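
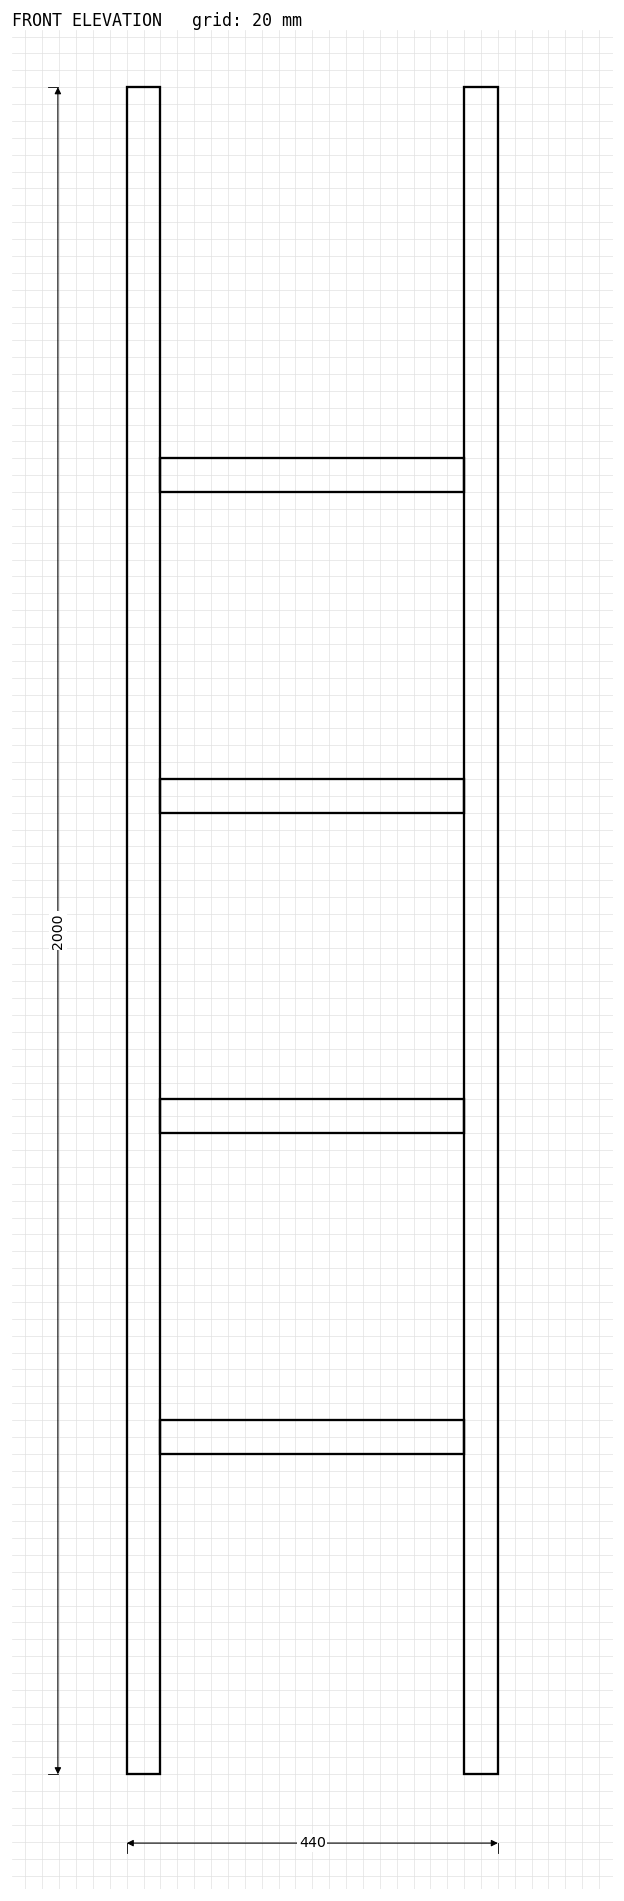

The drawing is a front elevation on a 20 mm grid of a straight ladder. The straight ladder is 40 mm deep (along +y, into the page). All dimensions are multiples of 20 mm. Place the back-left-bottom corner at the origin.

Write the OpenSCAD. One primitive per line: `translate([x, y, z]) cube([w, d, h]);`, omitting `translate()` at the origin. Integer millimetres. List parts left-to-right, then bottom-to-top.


cube([40, 40, 2000]);
translate([40, 0, 380]) cube([360, 40, 40]);
translate([40, 0, 760]) cube([360, 40, 40]);
translate([40, 0, 1140]) cube([360, 40, 40]);
translate([40, 0, 1520]) cube([360, 40, 40]);
translate([400, 0, 0]) cube([40, 40, 2000]);


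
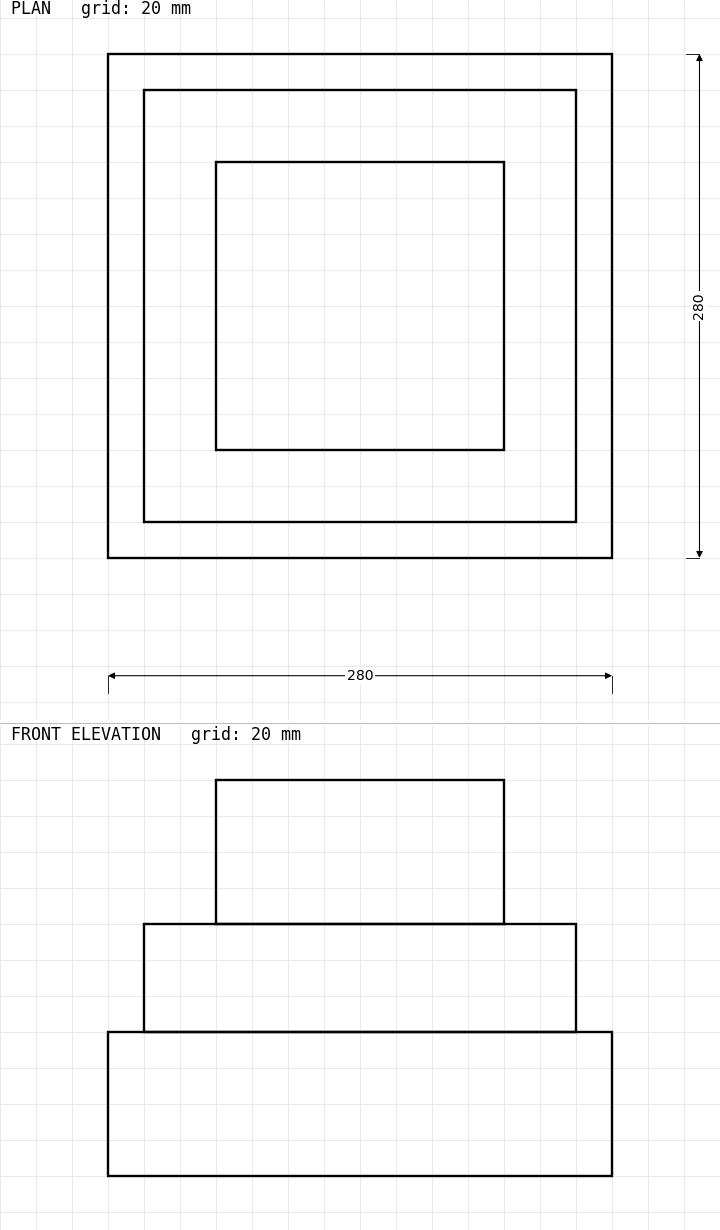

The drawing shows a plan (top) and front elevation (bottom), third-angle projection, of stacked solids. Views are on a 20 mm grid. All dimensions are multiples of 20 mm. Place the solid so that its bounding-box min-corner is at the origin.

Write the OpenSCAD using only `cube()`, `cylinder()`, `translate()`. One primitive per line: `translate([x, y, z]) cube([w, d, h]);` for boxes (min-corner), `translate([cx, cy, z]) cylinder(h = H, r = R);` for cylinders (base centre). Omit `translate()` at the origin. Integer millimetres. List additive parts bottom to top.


cube([280, 280, 80]);
translate([20, 20, 80]) cube([240, 240, 60]);
translate([60, 60, 140]) cube([160, 160, 80]);


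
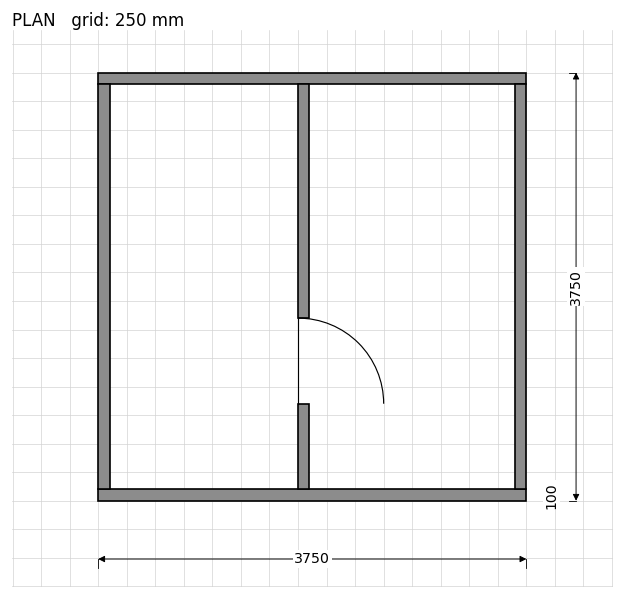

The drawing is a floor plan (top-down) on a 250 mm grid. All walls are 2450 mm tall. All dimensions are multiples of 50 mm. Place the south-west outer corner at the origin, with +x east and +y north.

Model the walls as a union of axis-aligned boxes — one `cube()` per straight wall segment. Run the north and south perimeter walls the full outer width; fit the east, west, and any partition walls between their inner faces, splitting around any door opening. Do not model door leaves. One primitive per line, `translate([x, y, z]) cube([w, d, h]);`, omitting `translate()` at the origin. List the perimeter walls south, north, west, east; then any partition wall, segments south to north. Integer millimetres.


cube([3750, 100, 2450]);
translate([0, 3650, 0]) cube([3750, 100, 2450]);
translate([0, 100, 0]) cube([100, 3550, 2450]);
translate([3650, 100, 0]) cube([100, 3550, 2450]);
translate([1750, 100, 0]) cube([100, 750, 2450]);
translate([1750, 1600, 0]) cube([100, 2050, 2450]);


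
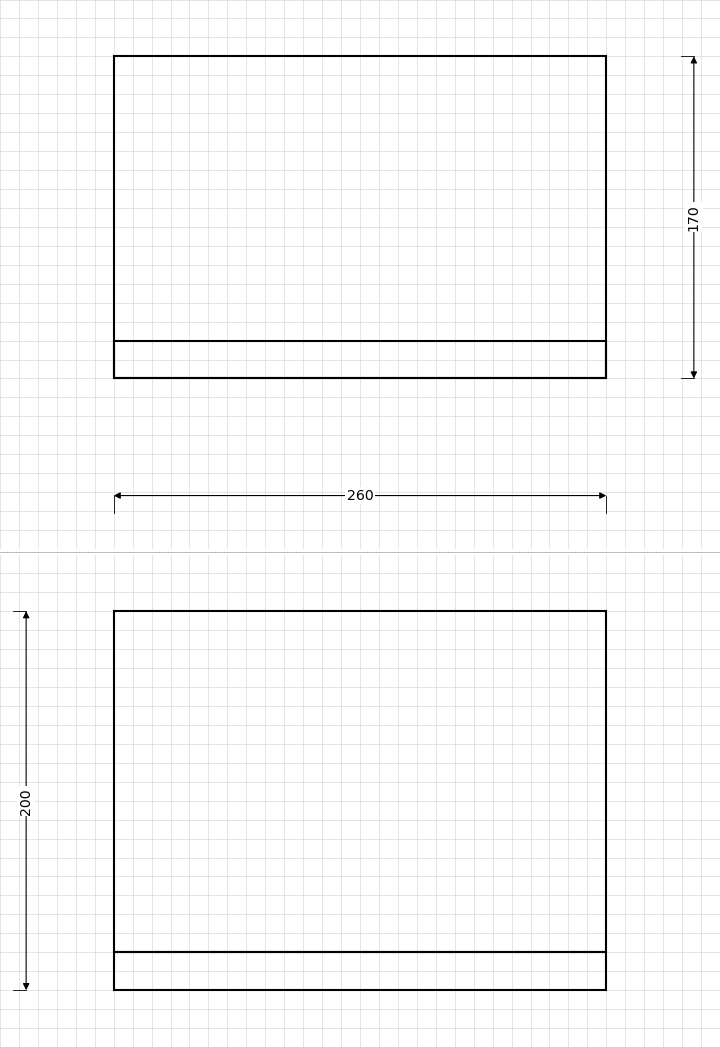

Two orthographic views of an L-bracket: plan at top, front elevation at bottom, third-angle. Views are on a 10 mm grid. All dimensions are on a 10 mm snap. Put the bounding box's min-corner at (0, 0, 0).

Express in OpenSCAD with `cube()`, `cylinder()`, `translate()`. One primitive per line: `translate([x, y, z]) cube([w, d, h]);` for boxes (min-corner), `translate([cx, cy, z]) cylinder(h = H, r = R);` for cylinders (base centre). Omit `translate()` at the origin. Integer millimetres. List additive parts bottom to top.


cube([260, 170, 20]);
translate([0, 0, 20]) cube([260, 20, 180]);


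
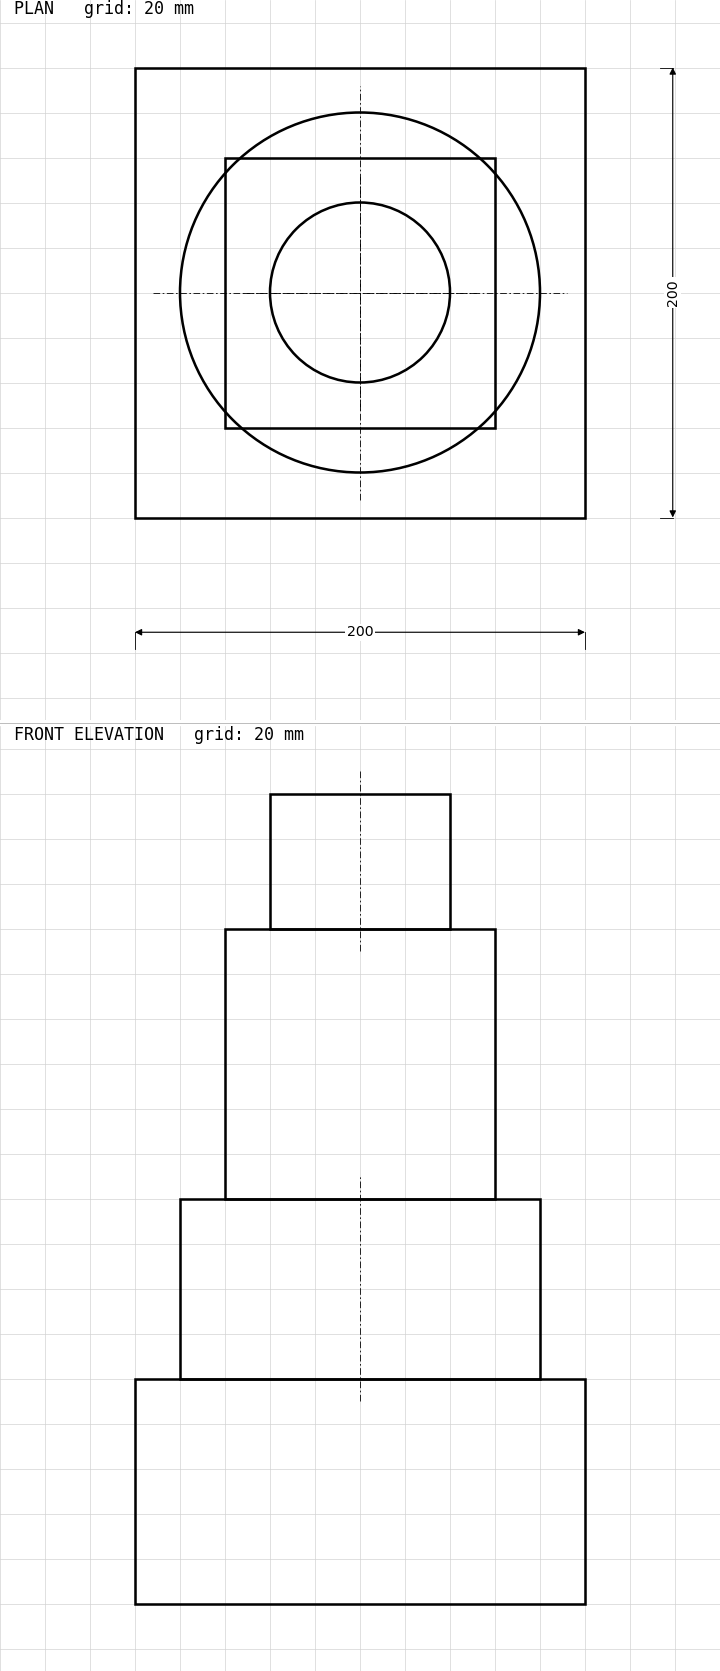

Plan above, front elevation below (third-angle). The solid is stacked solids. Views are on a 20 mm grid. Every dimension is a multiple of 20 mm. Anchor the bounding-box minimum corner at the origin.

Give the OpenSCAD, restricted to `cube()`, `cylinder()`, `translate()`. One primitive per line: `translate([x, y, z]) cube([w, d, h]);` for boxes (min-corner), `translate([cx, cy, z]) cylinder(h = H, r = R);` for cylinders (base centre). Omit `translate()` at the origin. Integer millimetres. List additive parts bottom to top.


cube([200, 200, 100]);
translate([100, 100, 100]) cylinder(h = 80, r = 80);
translate([40, 40, 180]) cube([120, 120, 120]);
translate([100, 100, 300]) cylinder(h = 60, r = 40);


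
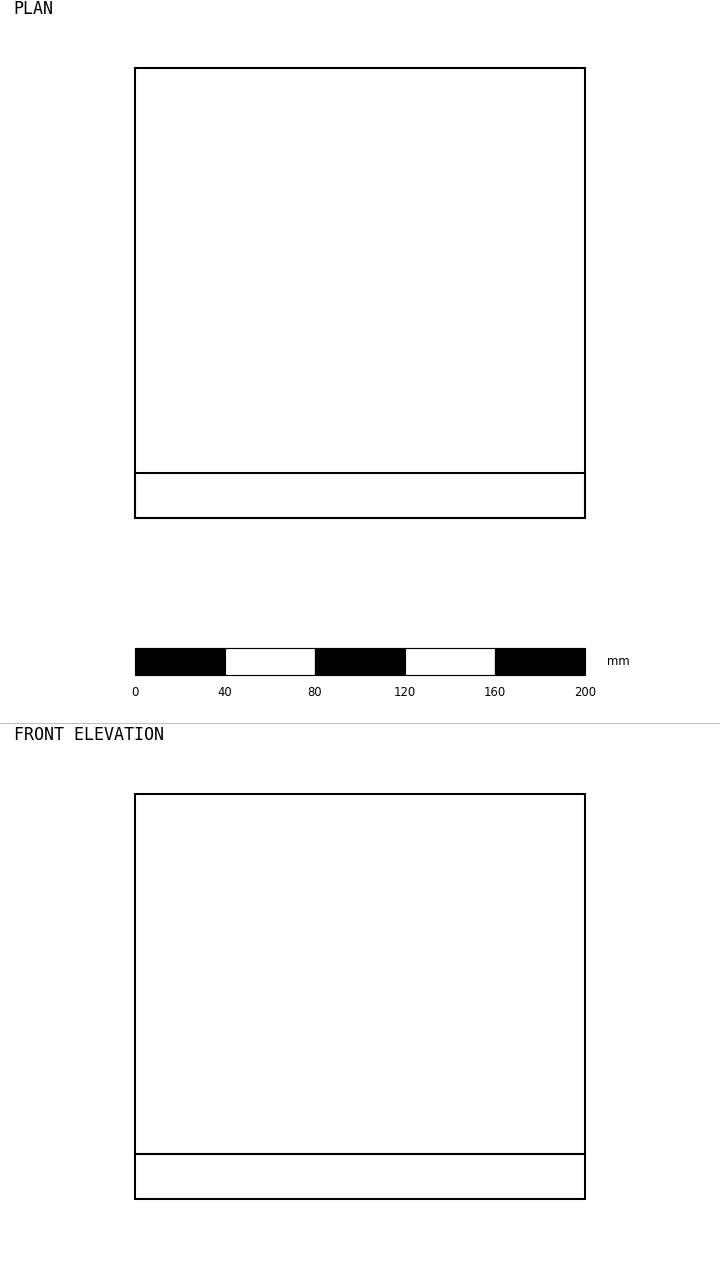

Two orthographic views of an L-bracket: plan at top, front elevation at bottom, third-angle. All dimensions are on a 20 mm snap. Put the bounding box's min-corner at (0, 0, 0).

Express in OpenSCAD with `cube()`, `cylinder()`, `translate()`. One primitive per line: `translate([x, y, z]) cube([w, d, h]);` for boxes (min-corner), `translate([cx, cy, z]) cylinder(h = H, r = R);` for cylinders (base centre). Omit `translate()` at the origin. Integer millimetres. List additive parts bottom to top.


cube([200, 200, 20]);
translate([0, 0, 20]) cube([200, 20, 160]);


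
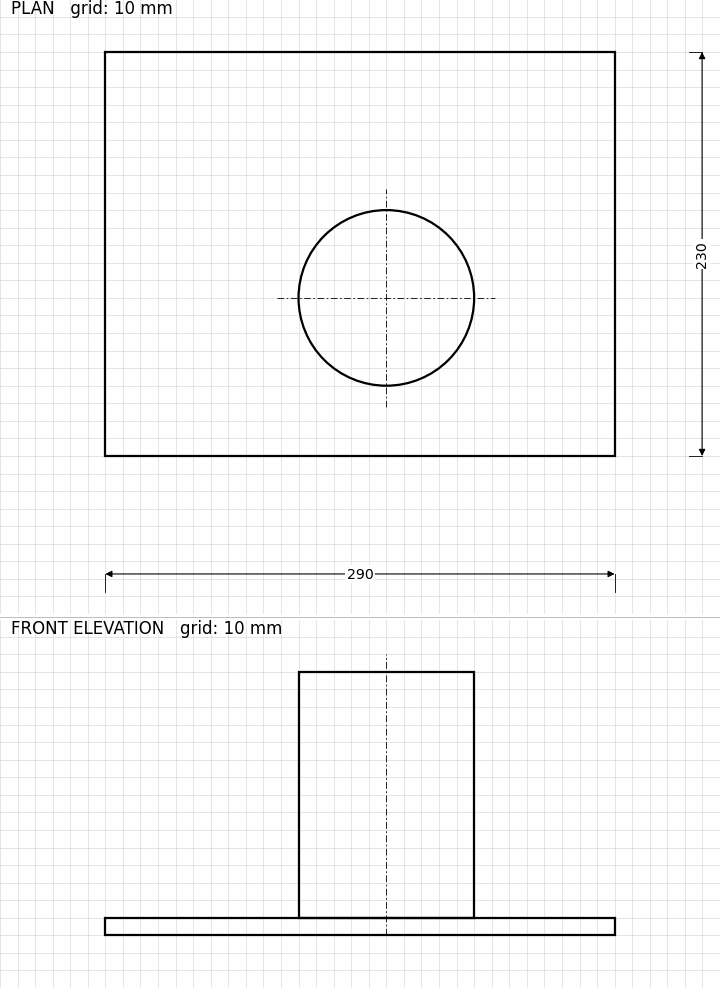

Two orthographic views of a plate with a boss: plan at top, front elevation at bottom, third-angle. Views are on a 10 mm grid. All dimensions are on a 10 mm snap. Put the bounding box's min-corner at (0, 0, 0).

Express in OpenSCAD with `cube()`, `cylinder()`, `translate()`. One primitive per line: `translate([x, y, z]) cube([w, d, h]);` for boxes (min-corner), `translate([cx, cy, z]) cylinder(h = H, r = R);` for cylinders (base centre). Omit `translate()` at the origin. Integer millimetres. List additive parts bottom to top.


cube([290, 230, 10]);
translate([160, 90, 10]) cylinder(h = 140, r = 50);


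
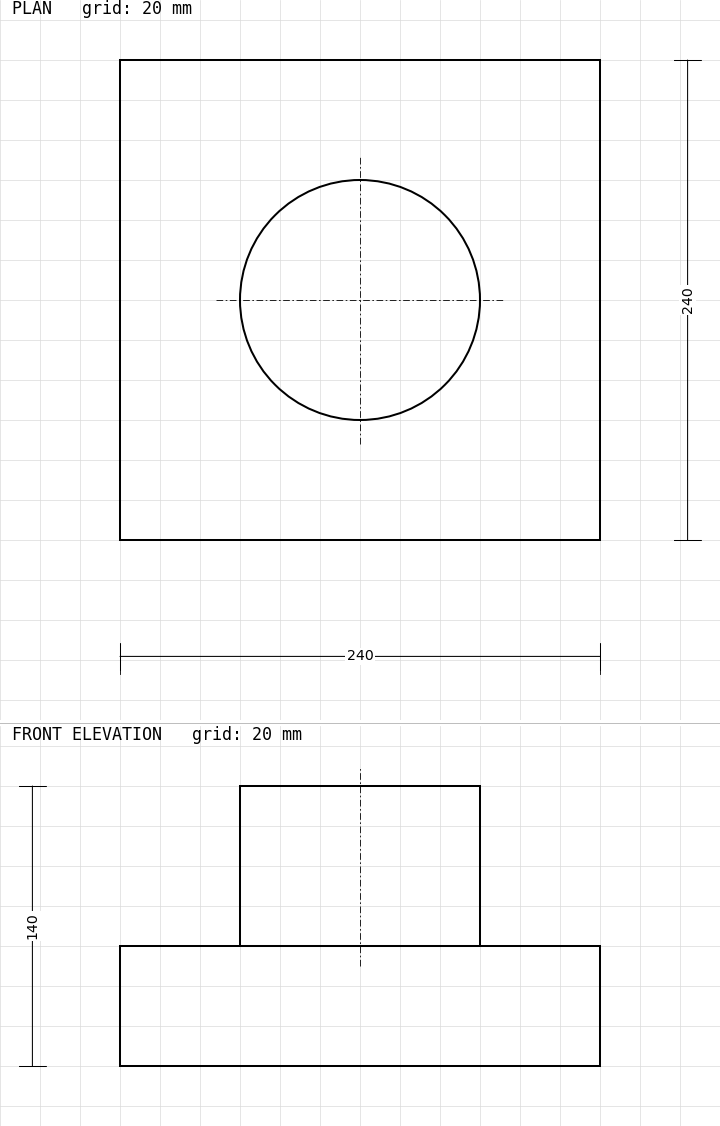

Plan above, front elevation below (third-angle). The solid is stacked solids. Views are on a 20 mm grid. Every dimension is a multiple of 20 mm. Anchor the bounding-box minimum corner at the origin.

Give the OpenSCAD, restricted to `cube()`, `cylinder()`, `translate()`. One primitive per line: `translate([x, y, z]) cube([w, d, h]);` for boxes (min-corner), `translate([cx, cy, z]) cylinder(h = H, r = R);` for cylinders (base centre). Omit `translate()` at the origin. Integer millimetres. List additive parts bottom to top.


cube([240, 240, 60]);
translate([120, 120, 60]) cylinder(h = 80, r = 60);


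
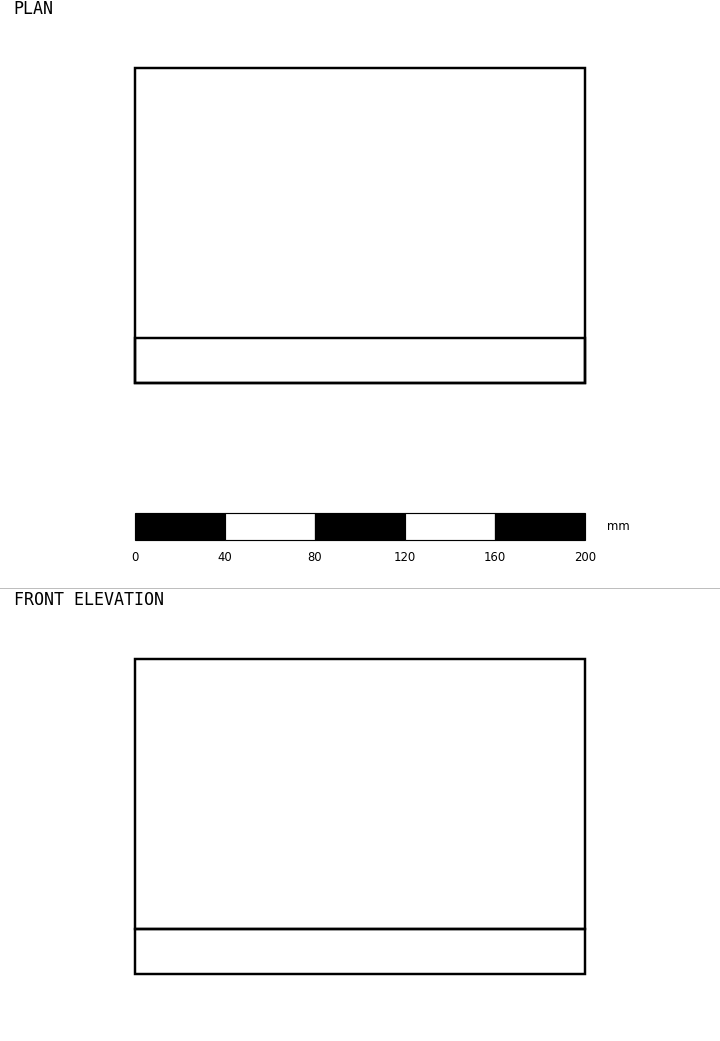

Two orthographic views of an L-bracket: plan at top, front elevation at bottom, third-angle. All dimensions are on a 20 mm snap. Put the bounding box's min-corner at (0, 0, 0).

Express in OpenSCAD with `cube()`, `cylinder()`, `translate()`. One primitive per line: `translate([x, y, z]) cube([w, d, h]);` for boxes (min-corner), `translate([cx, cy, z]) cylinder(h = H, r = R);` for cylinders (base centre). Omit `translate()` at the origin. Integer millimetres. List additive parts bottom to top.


cube([200, 140, 20]);
translate([0, 0, 20]) cube([200, 20, 120]);


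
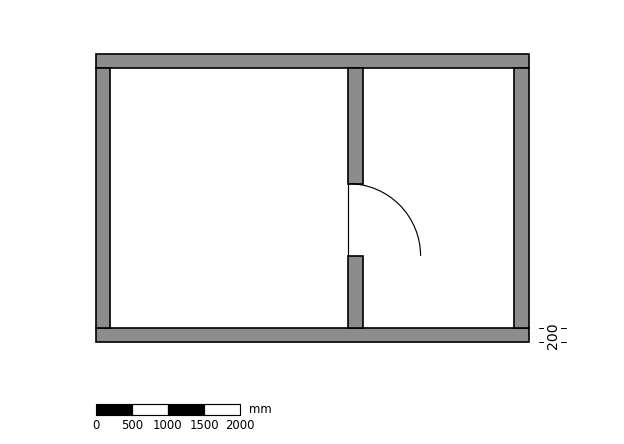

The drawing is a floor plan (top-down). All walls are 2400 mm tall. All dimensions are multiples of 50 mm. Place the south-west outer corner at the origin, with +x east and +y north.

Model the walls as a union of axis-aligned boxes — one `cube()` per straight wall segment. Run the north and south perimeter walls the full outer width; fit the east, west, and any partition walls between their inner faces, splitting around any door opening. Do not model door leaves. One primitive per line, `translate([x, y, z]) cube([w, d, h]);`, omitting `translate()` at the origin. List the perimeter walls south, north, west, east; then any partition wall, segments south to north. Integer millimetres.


cube([6000, 200, 2400]);
translate([0, 3800, 0]) cube([6000, 200, 2400]);
translate([0, 200, 0]) cube([200, 3600, 2400]);
translate([5800, 200, 0]) cube([200, 3600, 2400]);
translate([3500, 200, 0]) cube([200, 1000, 2400]);
translate([3500, 2200, 0]) cube([200, 1600, 2400]);


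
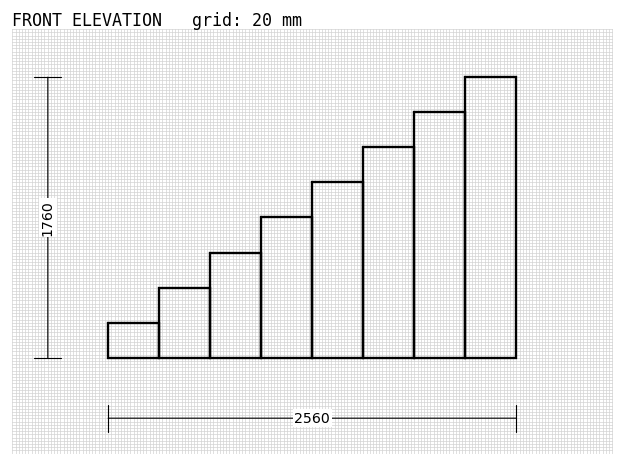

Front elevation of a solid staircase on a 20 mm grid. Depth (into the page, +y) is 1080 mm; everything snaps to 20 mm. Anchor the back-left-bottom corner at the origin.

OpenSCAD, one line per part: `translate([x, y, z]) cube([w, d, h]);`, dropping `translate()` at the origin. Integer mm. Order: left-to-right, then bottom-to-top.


cube([320, 1080, 220]);
translate([320, 0, 0]) cube([320, 1080, 440]);
translate([640, 0, 0]) cube([320, 1080, 660]);
translate([960, 0, 0]) cube([320, 1080, 880]);
translate([1280, 0, 0]) cube([320, 1080, 1100]);
translate([1600, 0, 0]) cube([320, 1080, 1320]);
translate([1920, 0, 0]) cube([320, 1080, 1540]);
translate([2240, 0, 0]) cube([320, 1080, 1760]);


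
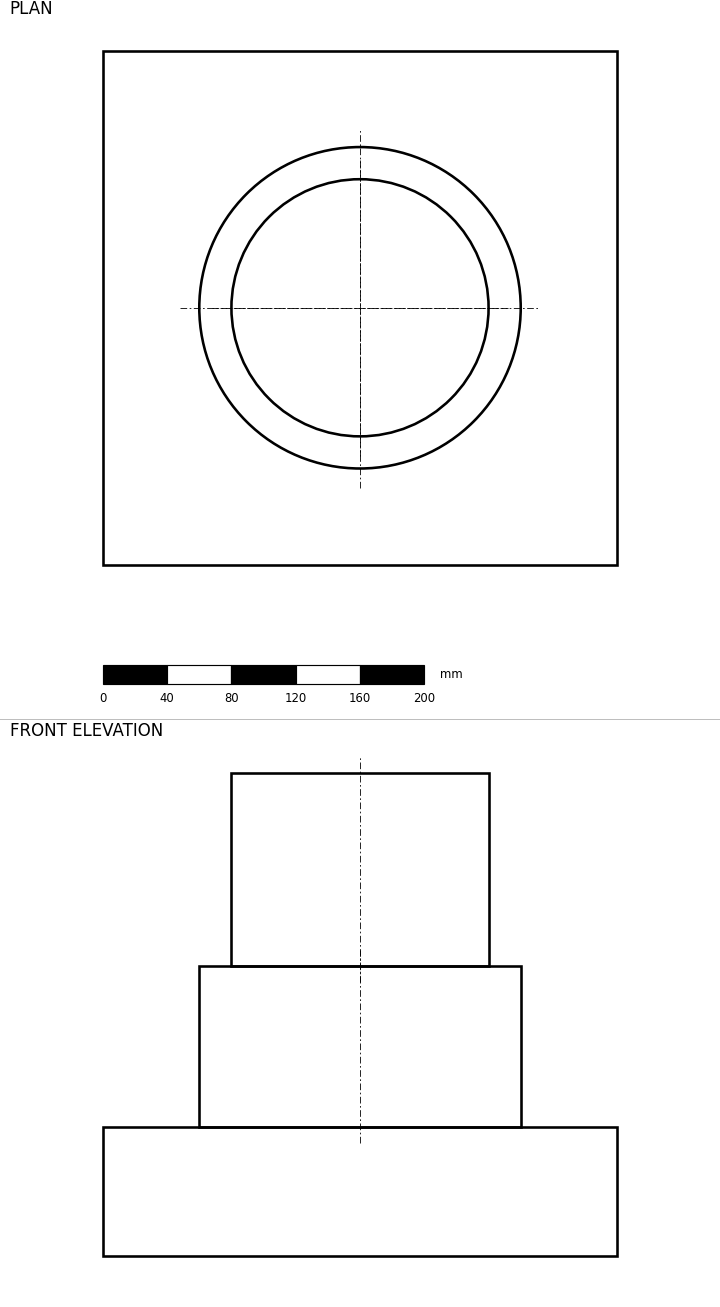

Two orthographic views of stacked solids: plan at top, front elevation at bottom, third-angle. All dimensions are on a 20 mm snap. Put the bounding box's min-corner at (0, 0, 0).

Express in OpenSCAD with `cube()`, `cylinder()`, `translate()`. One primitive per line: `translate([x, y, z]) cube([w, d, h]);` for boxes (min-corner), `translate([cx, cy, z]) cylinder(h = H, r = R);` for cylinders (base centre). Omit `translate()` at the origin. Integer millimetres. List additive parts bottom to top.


cube([320, 320, 80]);
translate([160, 160, 80]) cylinder(h = 100, r = 100);
translate([160, 160, 180]) cylinder(h = 120, r = 80);


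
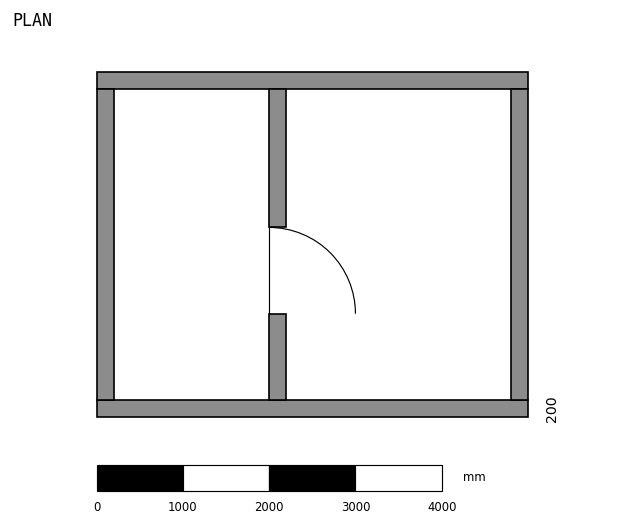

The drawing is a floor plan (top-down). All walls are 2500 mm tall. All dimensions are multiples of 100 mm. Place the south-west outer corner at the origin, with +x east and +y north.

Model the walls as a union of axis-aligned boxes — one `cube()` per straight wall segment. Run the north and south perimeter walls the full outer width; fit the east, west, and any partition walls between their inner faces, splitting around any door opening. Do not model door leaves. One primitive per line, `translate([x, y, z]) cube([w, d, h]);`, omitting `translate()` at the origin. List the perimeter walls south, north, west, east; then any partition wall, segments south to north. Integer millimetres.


cube([5000, 200, 2500]);
translate([0, 3800, 0]) cube([5000, 200, 2500]);
translate([0, 200, 0]) cube([200, 3600, 2500]);
translate([4800, 200, 0]) cube([200, 3600, 2500]);
translate([2000, 200, 0]) cube([200, 1000, 2500]);
translate([2000, 2200, 0]) cube([200, 1600, 2500]);


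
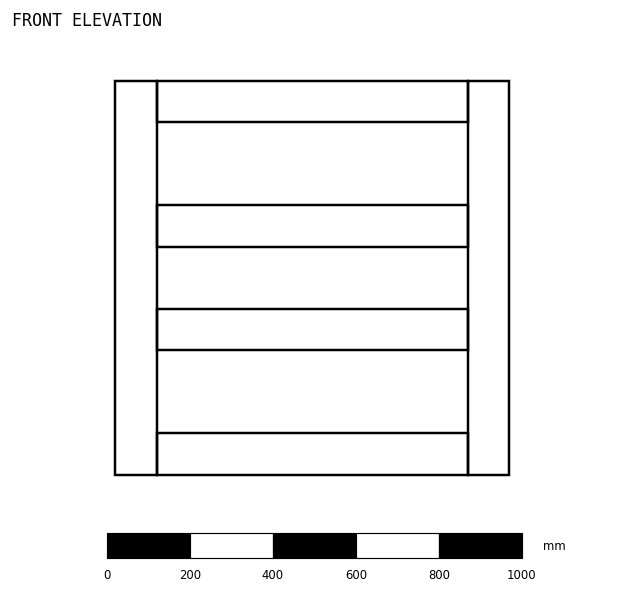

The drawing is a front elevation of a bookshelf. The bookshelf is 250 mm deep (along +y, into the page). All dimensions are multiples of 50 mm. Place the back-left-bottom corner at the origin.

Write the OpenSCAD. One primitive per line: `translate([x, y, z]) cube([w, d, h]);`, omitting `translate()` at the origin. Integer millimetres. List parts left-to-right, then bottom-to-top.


cube([100, 250, 950]);
translate([100, 0, 0]) cube([750, 250, 100]);
translate([100, 0, 300]) cube([750, 250, 100]);
translate([100, 0, 550]) cube([750, 250, 100]);
translate([100, 0, 850]) cube([750, 250, 100]);
translate([850, 0, 0]) cube([100, 250, 950]);


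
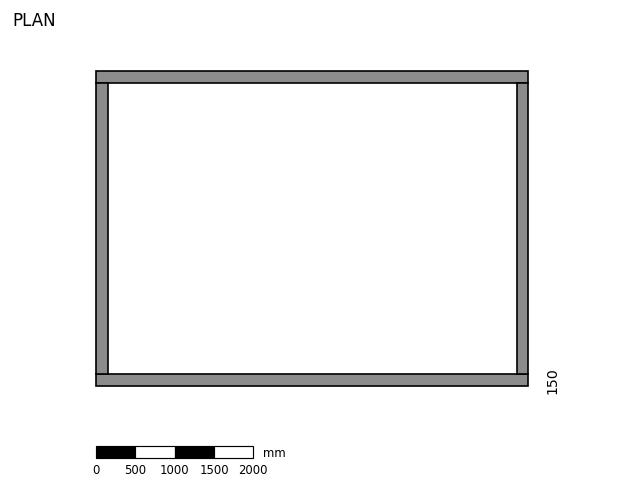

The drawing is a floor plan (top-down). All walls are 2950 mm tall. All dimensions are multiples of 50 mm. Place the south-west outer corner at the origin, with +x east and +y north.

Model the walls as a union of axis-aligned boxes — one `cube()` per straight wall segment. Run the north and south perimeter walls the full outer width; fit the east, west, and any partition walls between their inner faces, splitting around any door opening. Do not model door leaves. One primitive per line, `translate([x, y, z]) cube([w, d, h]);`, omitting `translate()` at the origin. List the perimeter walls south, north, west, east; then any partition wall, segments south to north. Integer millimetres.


cube([5500, 150, 2950]);
translate([0, 3850, 0]) cube([5500, 150, 2950]);
translate([0, 150, 0]) cube([150, 3700, 2950]);
translate([5350, 150, 0]) cube([150, 3700, 2950]);


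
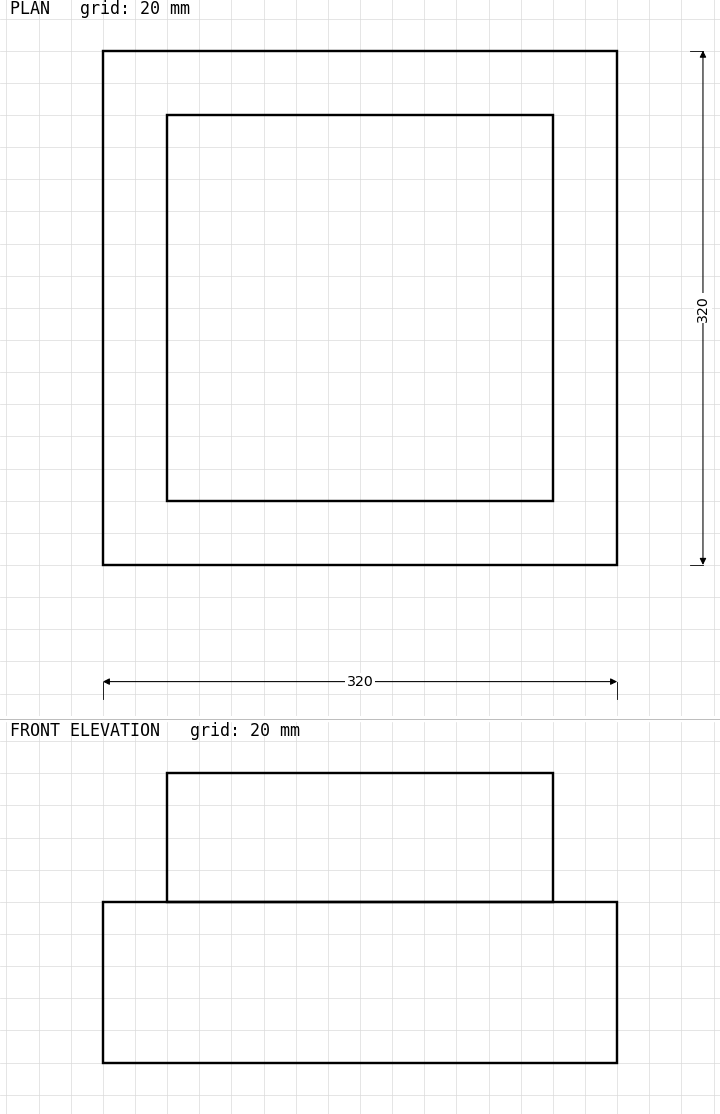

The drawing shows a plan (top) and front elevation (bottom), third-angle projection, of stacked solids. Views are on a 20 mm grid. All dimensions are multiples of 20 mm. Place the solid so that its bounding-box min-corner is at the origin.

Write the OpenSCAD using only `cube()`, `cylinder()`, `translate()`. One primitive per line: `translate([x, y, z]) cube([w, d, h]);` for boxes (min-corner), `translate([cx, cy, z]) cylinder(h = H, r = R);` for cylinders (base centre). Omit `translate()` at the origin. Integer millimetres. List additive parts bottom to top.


cube([320, 320, 100]);
translate([40, 40, 100]) cube([240, 240, 80]);


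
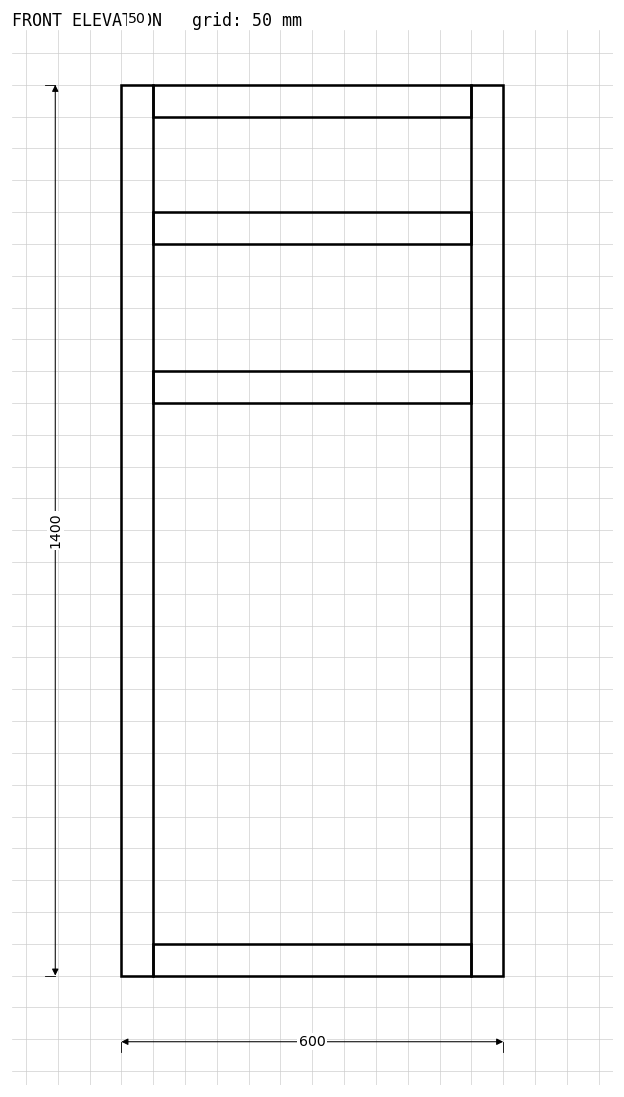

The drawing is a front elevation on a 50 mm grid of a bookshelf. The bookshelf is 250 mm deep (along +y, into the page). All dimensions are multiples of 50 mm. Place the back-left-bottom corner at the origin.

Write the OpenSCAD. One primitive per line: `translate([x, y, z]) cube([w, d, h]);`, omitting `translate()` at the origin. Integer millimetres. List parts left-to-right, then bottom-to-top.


cube([50, 250, 1400]);
translate([50, 0, 0]) cube([500, 250, 50]);
translate([50, 0, 900]) cube([500, 250, 50]);
translate([50, 0, 1150]) cube([500, 250, 50]);
translate([50, 0, 1350]) cube([500, 250, 50]);
translate([550, 0, 0]) cube([50, 250, 1400]);


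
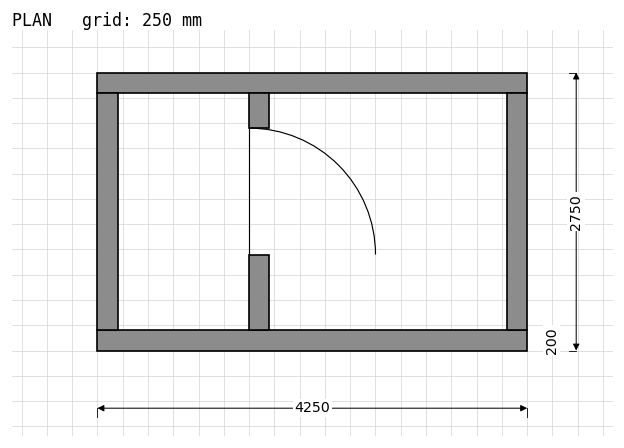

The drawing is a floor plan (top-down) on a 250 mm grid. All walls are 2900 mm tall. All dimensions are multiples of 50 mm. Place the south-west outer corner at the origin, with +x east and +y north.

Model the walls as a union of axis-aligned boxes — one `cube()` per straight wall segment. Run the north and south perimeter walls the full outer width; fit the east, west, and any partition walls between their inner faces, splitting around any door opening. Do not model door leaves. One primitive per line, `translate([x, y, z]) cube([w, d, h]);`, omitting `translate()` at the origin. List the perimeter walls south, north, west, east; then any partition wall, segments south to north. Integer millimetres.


cube([4250, 200, 2900]);
translate([0, 2550, 0]) cube([4250, 200, 2900]);
translate([0, 200, 0]) cube([200, 2350, 2900]);
translate([4050, 200, 0]) cube([200, 2350, 2900]);
translate([1500, 200, 0]) cube([200, 750, 2900]);
translate([1500, 2200, 0]) cube([200, 350, 2900]);


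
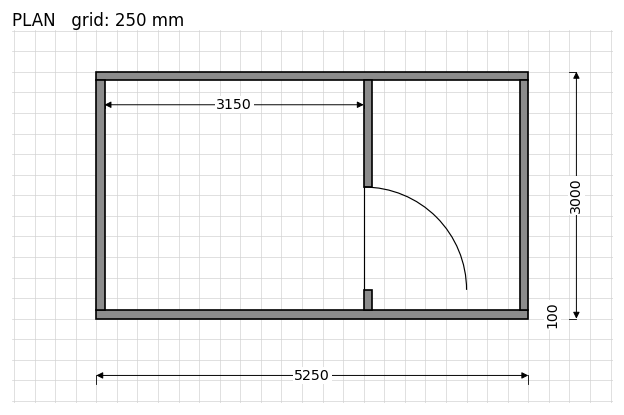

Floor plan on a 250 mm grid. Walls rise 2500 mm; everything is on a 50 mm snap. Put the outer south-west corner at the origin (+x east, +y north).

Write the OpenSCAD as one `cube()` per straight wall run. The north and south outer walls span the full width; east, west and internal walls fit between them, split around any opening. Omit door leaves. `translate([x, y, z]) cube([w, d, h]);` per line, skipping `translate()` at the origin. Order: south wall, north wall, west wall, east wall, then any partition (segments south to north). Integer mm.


cube([5250, 100, 2500]);
translate([0, 2900, 0]) cube([5250, 100, 2500]);
translate([0, 100, 0]) cube([100, 2800, 2500]);
translate([5150, 100, 0]) cube([100, 2800, 2500]);
translate([3250, 100, 0]) cube([100, 250, 2500]);
translate([3250, 1600, 0]) cube([100, 1300, 2500]);


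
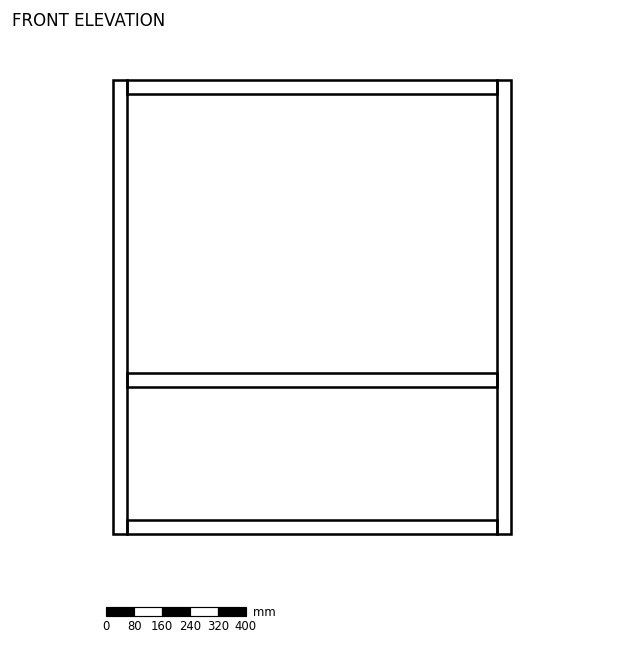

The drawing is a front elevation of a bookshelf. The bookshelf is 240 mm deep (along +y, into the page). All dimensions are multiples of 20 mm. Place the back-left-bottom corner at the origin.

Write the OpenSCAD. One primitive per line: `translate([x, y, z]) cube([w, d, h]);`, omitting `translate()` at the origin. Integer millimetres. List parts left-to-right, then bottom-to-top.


cube([40, 240, 1300]);
translate([40, 0, 0]) cube([1060, 240, 40]);
translate([40, 0, 420]) cube([1060, 240, 40]);
translate([40, 0, 1260]) cube([1060, 240, 40]);
translate([1100, 0, 0]) cube([40, 240, 1300]);


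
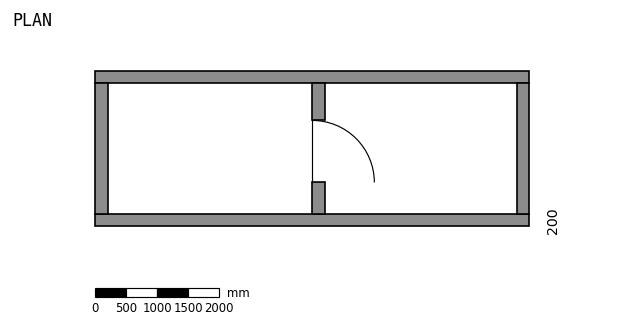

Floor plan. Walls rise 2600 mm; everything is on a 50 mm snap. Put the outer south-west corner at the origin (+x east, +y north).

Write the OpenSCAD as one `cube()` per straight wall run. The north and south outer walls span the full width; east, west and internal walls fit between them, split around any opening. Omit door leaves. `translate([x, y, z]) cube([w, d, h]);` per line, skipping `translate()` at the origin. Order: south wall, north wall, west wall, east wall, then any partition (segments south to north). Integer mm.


cube([7000, 200, 2600]);
translate([0, 2300, 0]) cube([7000, 200, 2600]);
translate([0, 200, 0]) cube([200, 2100, 2600]);
translate([6800, 200, 0]) cube([200, 2100, 2600]);
translate([3500, 200, 0]) cube([200, 500, 2600]);
translate([3500, 1700, 0]) cube([200, 600, 2600]);


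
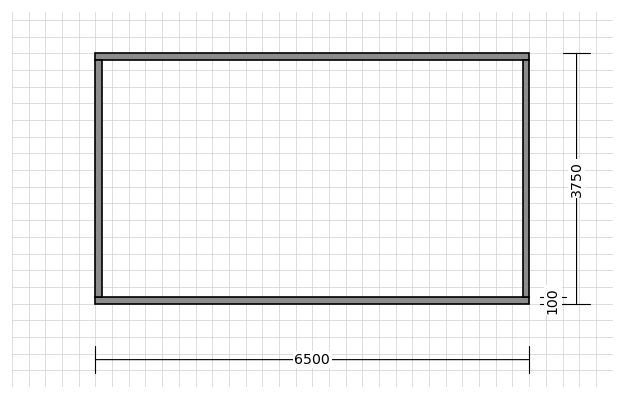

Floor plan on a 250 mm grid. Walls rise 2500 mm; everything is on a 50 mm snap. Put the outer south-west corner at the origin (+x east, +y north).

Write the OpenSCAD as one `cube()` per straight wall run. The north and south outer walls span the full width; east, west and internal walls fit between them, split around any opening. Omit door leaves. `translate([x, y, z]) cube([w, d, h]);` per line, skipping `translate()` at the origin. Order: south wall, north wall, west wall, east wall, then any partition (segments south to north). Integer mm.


cube([6500, 100, 2500]);
translate([0, 3650, 0]) cube([6500, 100, 2500]);
translate([0, 100, 0]) cube([100, 3550, 2500]);
translate([6400, 100, 0]) cube([100, 3550, 2500]);


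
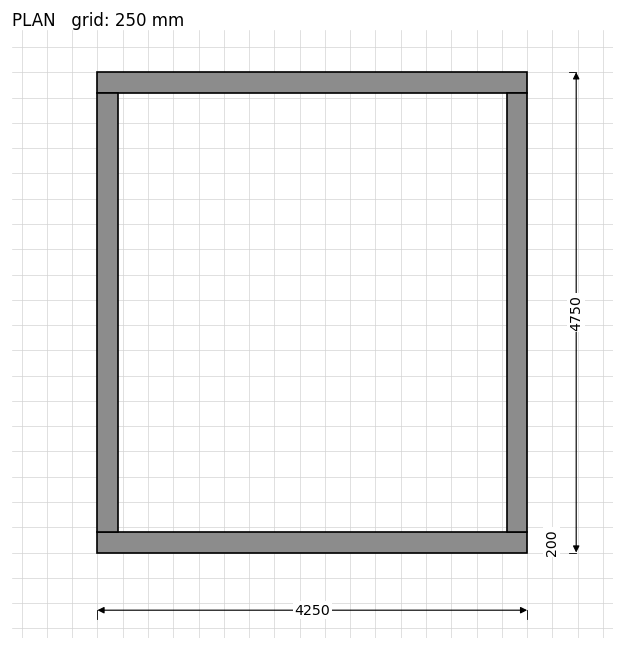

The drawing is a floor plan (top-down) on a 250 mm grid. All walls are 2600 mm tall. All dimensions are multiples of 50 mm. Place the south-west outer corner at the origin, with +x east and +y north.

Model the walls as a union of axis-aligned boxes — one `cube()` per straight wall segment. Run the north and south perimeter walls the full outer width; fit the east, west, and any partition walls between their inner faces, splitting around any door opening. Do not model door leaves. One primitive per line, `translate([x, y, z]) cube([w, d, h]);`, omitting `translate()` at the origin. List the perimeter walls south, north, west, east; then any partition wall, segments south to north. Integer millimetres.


cube([4250, 200, 2600]);
translate([0, 4550, 0]) cube([4250, 200, 2600]);
translate([0, 200, 0]) cube([200, 4350, 2600]);
translate([4050, 200, 0]) cube([200, 4350, 2600]);


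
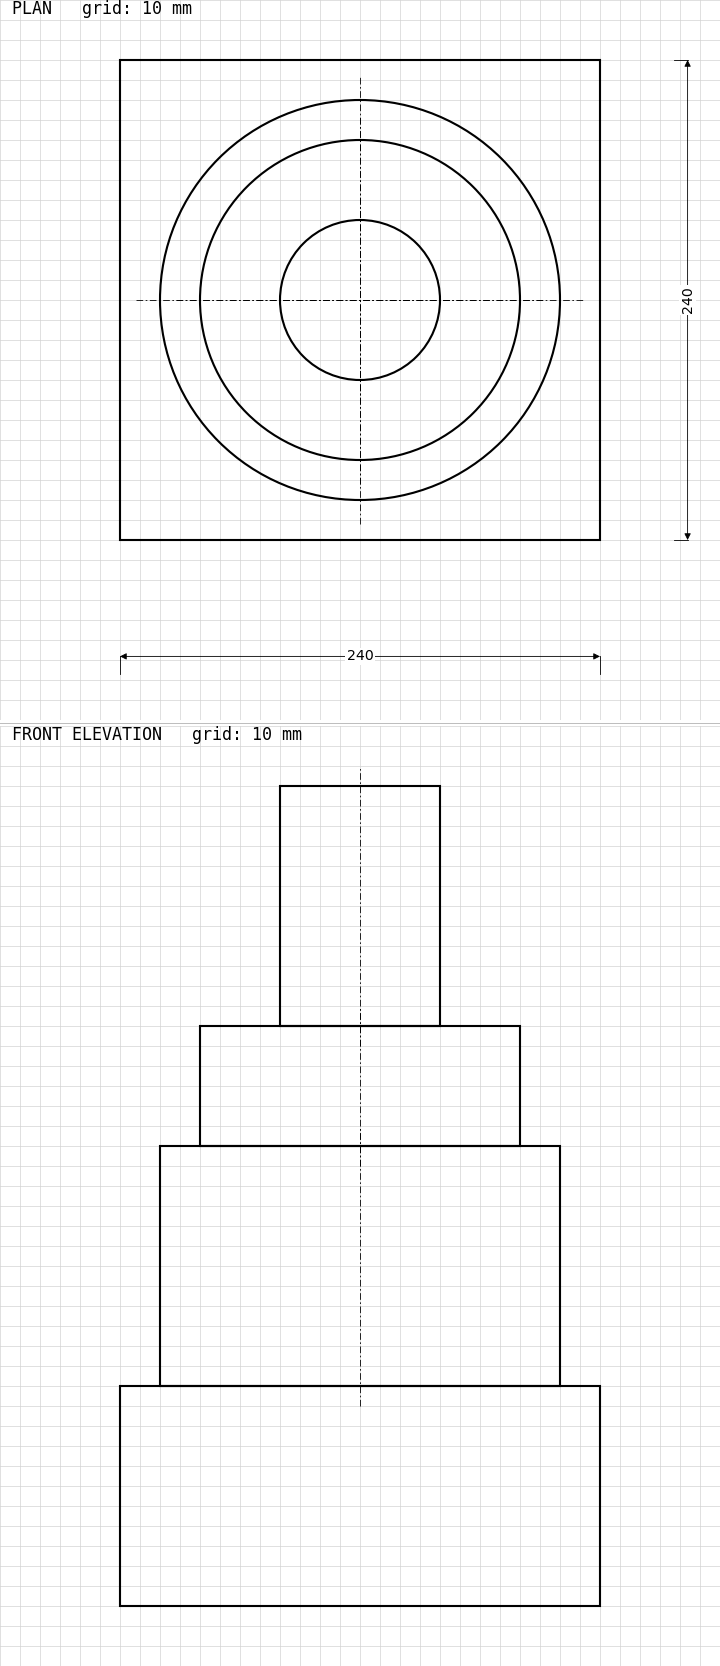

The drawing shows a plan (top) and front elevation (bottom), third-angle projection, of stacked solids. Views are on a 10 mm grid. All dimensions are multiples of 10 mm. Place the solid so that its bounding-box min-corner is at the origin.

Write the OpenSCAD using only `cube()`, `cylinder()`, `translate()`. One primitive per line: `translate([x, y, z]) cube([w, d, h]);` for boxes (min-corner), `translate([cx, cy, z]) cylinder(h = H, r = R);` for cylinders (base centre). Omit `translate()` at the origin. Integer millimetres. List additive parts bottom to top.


cube([240, 240, 110]);
translate([120, 120, 110]) cylinder(h = 120, r = 100);
translate([120, 120, 230]) cylinder(h = 60, r = 80);
translate([120, 120, 290]) cylinder(h = 120, r = 40);


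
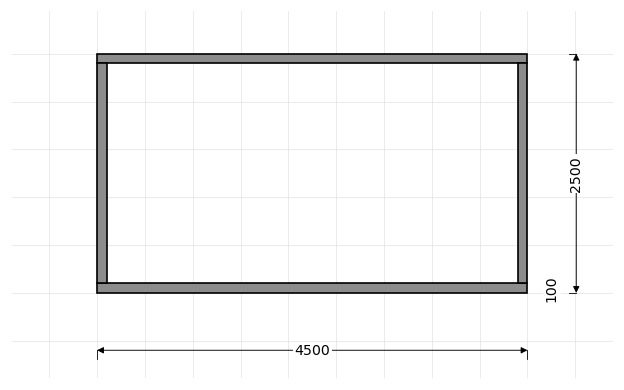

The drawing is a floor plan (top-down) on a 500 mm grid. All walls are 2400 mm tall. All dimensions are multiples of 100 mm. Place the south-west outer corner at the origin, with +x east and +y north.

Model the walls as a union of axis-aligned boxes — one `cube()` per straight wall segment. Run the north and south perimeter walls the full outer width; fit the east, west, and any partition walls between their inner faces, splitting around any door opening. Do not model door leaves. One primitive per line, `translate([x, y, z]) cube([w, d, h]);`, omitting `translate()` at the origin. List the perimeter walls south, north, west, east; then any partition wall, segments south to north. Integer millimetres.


cube([4500, 100, 2400]);
translate([0, 2400, 0]) cube([4500, 100, 2400]);
translate([0, 100, 0]) cube([100, 2300, 2400]);
translate([4400, 100, 0]) cube([100, 2300, 2400]);


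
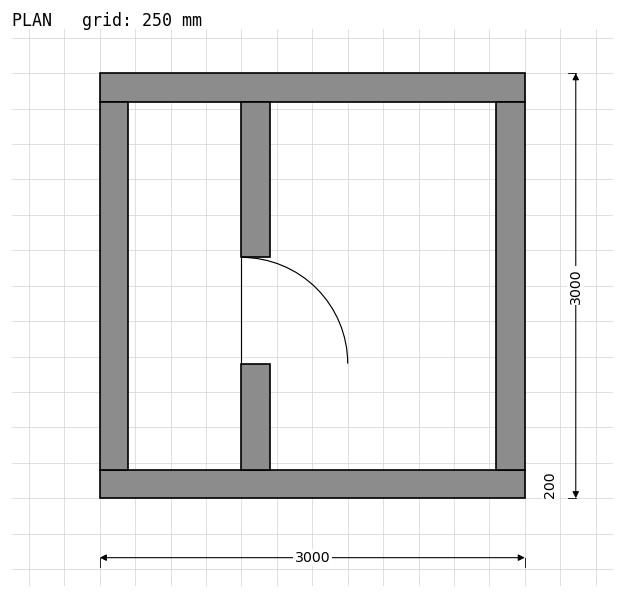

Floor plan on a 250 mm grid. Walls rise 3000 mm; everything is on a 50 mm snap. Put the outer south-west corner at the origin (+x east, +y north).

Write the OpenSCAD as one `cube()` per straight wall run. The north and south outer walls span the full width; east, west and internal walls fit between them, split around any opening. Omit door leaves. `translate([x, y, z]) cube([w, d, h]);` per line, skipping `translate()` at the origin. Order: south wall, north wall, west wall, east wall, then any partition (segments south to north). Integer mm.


cube([3000, 200, 3000]);
translate([0, 2800, 0]) cube([3000, 200, 3000]);
translate([0, 200, 0]) cube([200, 2600, 3000]);
translate([2800, 200, 0]) cube([200, 2600, 3000]);
translate([1000, 200, 0]) cube([200, 750, 3000]);
translate([1000, 1700, 0]) cube([200, 1100, 3000]);


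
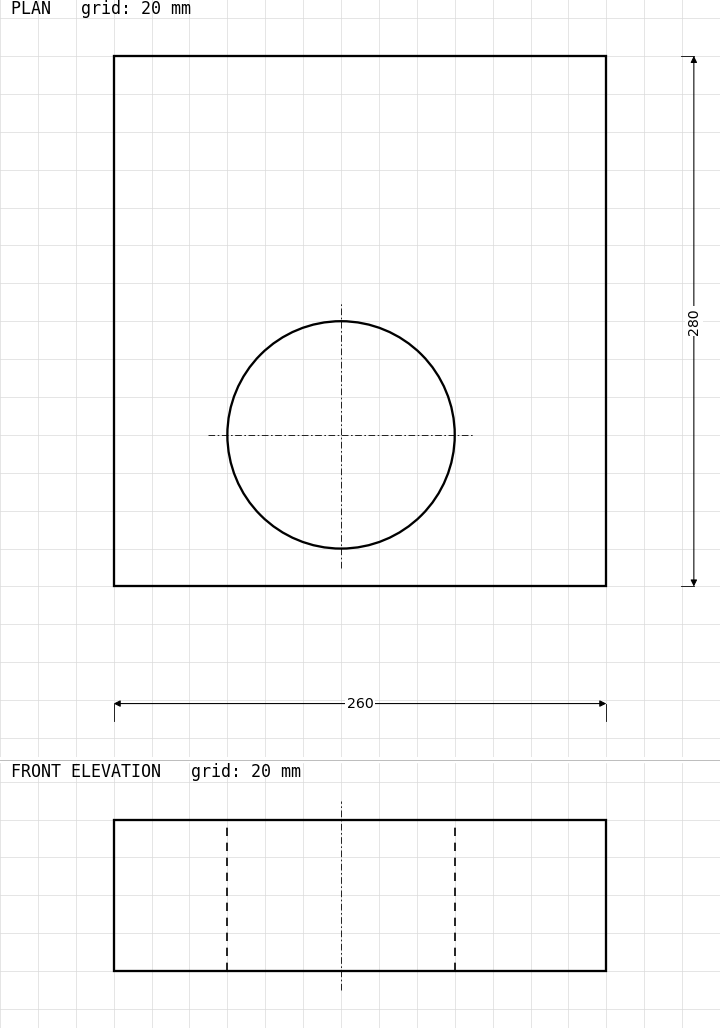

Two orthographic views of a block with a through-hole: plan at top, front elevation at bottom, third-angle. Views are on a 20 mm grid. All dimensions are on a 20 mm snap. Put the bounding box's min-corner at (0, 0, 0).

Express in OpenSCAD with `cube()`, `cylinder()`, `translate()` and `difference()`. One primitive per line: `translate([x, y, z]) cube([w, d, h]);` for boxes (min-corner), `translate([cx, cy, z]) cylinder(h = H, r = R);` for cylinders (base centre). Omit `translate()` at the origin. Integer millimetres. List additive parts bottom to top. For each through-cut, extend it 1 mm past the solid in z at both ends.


difference() {
  cube([260, 280, 80]);
  translate([120, 80, -1]) cylinder(h = 82, r = 60);
}


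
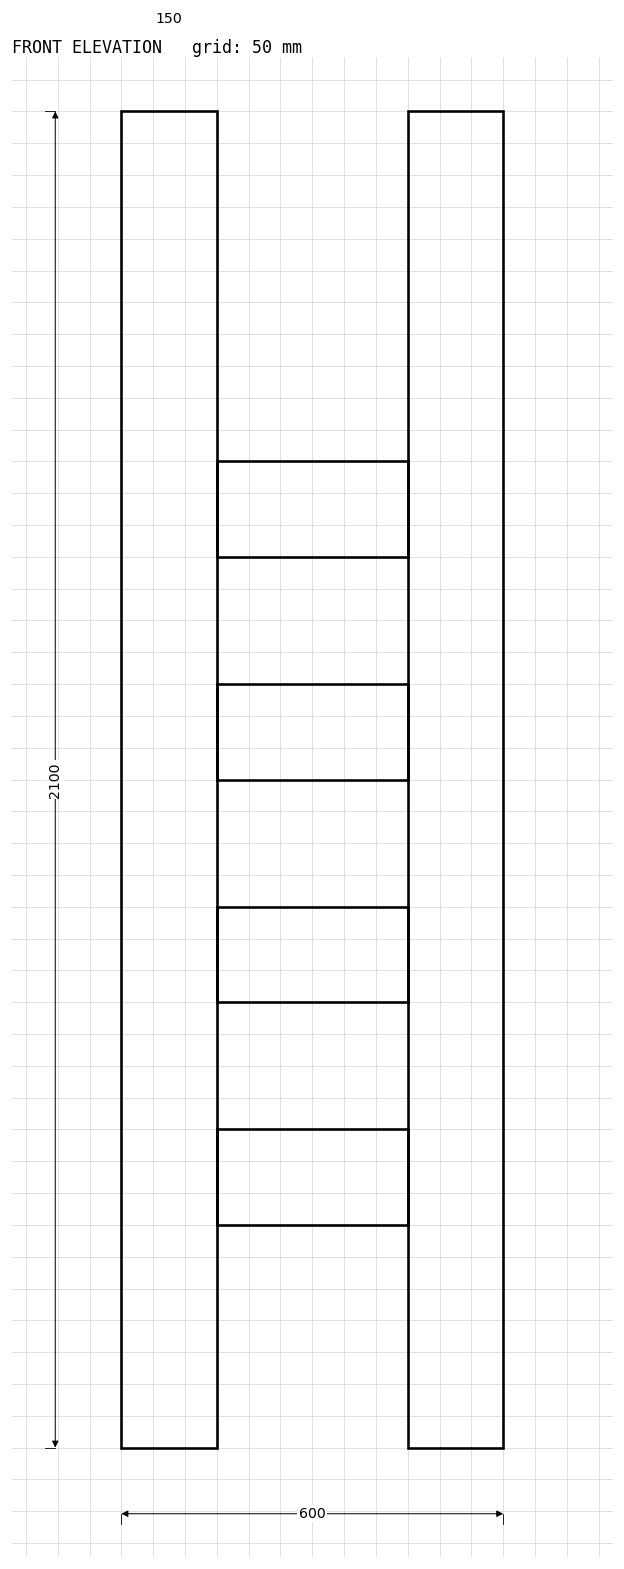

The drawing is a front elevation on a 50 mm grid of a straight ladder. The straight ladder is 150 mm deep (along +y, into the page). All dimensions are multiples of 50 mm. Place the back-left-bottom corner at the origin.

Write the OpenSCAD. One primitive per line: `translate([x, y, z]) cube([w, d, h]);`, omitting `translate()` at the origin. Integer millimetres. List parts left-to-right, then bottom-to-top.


cube([150, 150, 2100]);
translate([150, 0, 350]) cube([300, 150, 150]);
translate([150, 0, 700]) cube([300, 150, 150]);
translate([150, 0, 1050]) cube([300, 150, 150]);
translate([150, 0, 1400]) cube([300, 150, 150]);
translate([450, 0, 0]) cube([150, 150, 2100]);


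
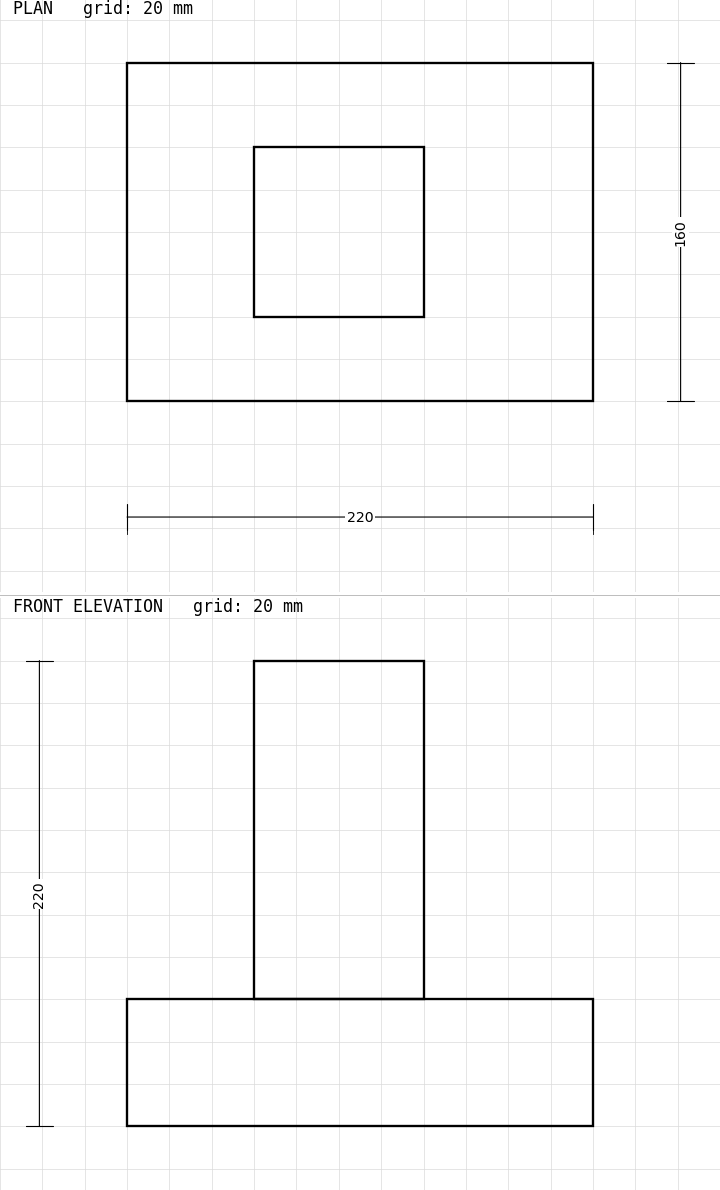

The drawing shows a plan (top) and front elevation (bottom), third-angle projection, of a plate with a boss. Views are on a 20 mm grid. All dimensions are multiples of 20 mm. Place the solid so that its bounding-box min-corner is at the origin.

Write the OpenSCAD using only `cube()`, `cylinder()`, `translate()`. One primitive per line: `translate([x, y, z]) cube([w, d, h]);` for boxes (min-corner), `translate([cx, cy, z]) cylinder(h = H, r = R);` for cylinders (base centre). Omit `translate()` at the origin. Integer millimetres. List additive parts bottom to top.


cube([220, 160, 60]);
translate([60, 40, 60]) cube([80, 80, 160]);


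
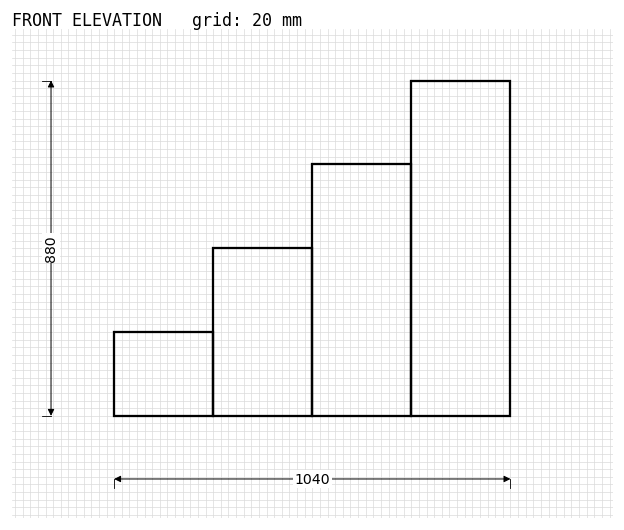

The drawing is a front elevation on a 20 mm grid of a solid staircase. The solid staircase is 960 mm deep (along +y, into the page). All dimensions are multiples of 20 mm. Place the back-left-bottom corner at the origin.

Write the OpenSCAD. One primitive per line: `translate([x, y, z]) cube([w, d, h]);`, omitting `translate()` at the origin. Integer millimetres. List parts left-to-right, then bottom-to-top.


cube([260, 960, 220]);
translate([260, 0, 0]) cube([260, 960, 440]);
translate([520, 0, 0]) cube([260, 960, 660]);
translate([780, 0, 0]) cube([260, 960, 880]);


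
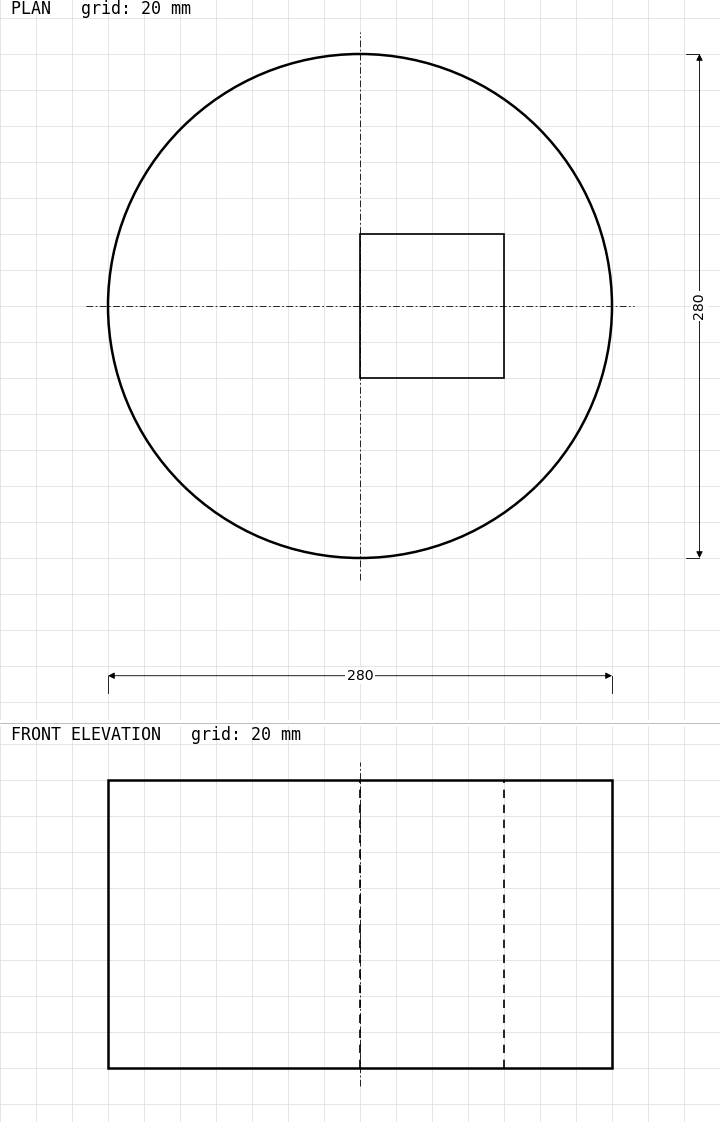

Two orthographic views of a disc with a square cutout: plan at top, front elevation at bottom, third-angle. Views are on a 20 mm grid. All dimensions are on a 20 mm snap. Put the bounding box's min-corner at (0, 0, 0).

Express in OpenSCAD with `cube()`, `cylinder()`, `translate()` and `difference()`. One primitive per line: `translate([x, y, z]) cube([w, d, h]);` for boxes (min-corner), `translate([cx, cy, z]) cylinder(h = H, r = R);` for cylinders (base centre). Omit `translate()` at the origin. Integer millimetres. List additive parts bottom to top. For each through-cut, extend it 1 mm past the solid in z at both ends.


difference() {
  translate([140, 140, 0]) cylinder(h = 160, r = 140);
  translate([140, 100, -1]) cube([80, 80, 162]);
}


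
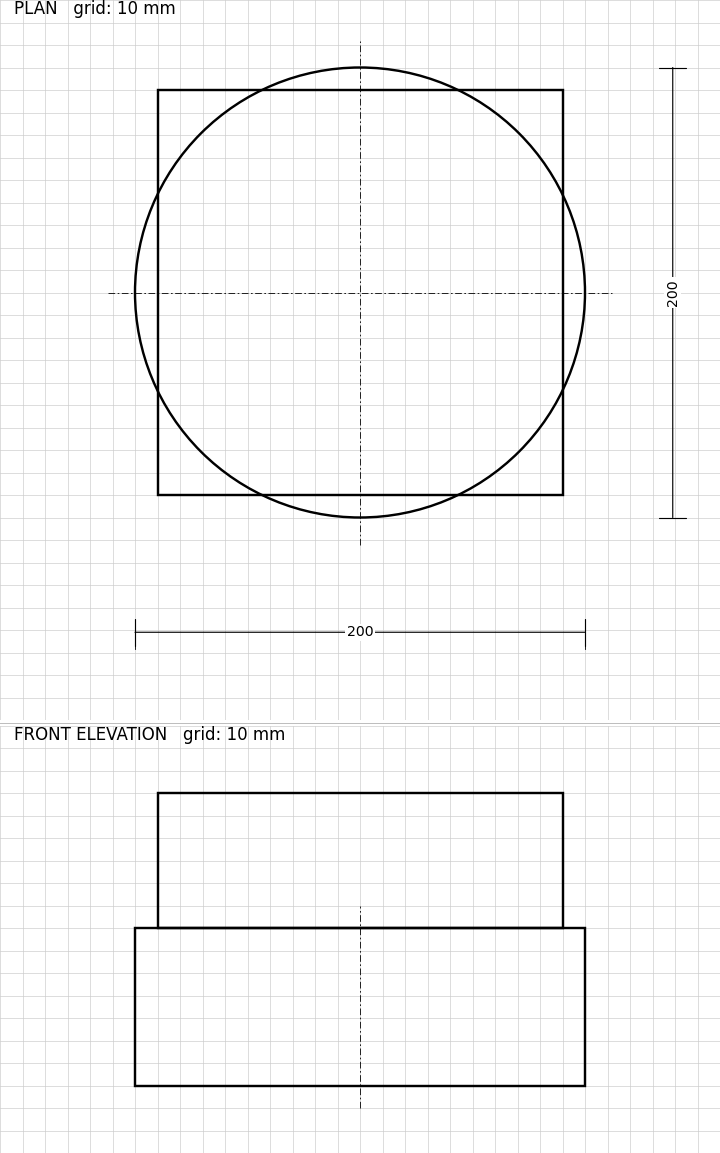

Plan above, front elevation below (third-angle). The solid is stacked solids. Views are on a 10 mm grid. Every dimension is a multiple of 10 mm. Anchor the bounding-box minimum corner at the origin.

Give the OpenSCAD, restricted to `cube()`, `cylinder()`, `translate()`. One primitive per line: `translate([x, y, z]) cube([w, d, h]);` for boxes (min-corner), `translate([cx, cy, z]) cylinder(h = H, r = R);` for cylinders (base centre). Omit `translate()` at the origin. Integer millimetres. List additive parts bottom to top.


translate([100, 100, 0]) cylinder(h = 70, r = 100);
translate([10, 10, 70]) cube([180, 180, 60]);


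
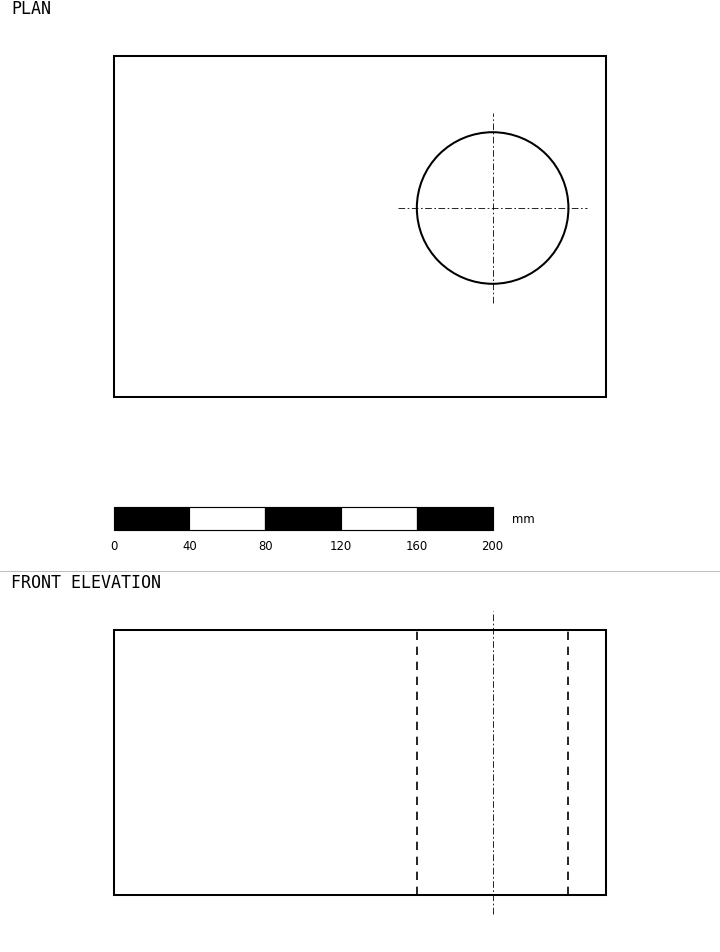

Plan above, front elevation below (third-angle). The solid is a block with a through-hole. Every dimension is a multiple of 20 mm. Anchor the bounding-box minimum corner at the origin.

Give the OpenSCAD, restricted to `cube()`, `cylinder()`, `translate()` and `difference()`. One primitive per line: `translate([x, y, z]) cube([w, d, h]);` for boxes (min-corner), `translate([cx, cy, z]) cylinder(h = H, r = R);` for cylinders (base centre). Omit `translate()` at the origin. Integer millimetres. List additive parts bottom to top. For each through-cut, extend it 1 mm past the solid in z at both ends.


difference() {
  cube([260, 180, 140]);
  translate([200, 100, -1]) cylinder(h = 142, r = 40);
}


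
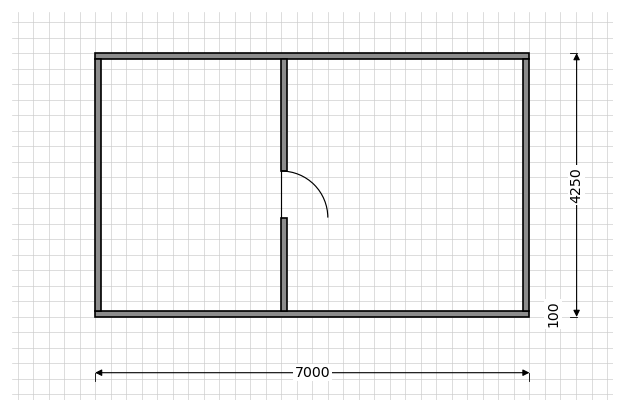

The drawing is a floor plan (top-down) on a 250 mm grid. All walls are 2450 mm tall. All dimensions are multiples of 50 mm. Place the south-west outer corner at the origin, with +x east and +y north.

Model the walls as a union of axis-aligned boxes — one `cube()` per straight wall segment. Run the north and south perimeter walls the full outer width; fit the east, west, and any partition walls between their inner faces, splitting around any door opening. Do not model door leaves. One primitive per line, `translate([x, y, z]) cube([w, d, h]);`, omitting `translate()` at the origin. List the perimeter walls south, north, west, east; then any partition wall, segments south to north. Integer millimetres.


cube([7000, 100, 2450]);
translate([0, 4150, 0]) cube([7000, 100, 2450]);
translate([0, 100, 0]) cube([100, 4050, 2450]);
translate([6900, 100, 0]) cube([100, 4050, 2450]);
translate([3000, 100, 0]) cube([100, 1500, 2450]);
translate([3000, 2350, 0]) cube([100, 1800, 2450]);


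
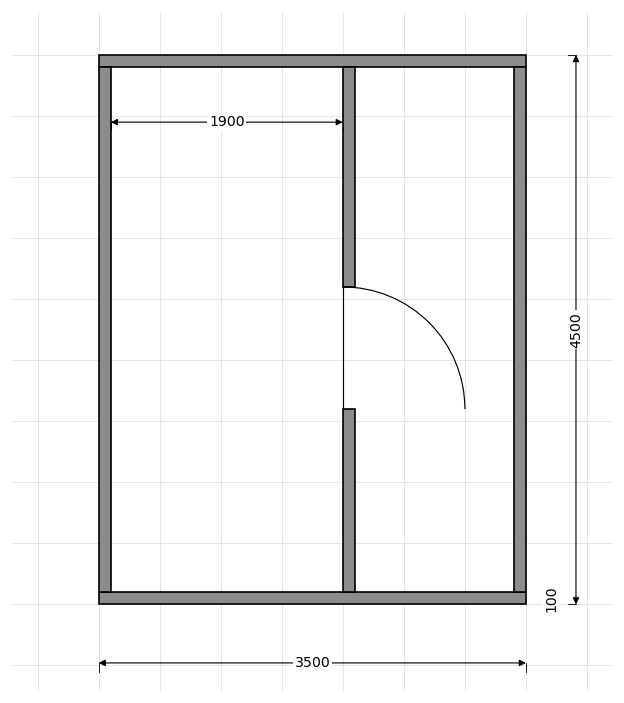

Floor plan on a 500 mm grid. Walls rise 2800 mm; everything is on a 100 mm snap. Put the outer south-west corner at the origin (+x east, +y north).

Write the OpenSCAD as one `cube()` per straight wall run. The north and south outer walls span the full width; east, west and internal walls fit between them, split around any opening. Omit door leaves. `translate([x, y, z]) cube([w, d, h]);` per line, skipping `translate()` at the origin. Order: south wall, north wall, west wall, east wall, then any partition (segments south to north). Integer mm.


cube([3500, 100, 2800]);
translate([0, 4400, 0]) cube([3500, 100, 2800]);
translate([0, 100, 0]) cube([100, 4300, 2800]);
translate([3400, 100, 0]) cube([100, 4300, 2800]);
translate([2000, 100, 0]) cube([100, 1500, 2800]);
translate([2000, 2600, 0]) cube([100, 1800, 2800]);


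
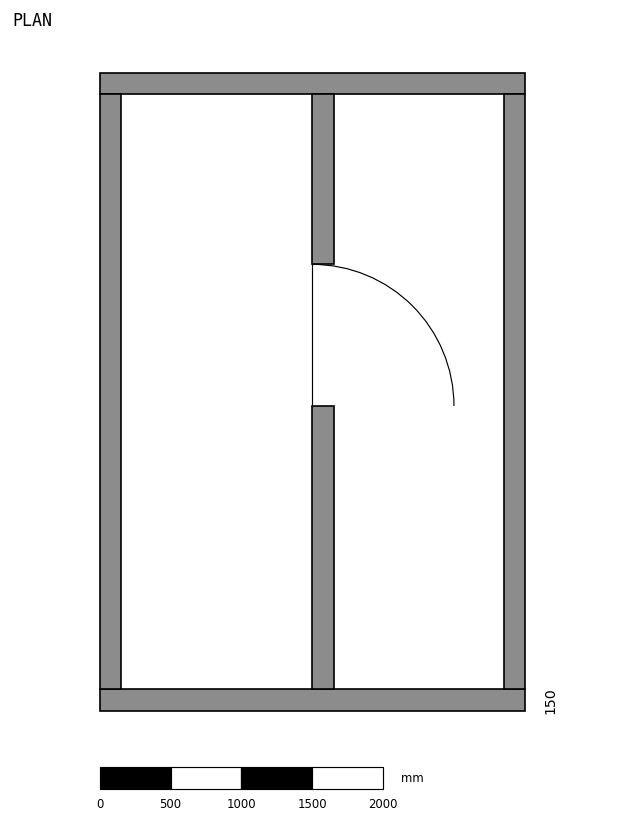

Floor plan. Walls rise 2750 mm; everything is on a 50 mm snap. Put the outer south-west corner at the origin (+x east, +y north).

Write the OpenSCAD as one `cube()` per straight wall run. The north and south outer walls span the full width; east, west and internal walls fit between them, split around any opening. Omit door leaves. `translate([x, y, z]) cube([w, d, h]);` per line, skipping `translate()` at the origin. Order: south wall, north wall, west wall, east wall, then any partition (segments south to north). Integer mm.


cube([3000, 150, 2750]);
translate([0, 4350, 0]) cube([3000, 150, 2750]);
translate([0, 150, 0]) cube([150, 4200, 2750]);
translate([2850, 150, 0]) cube([150, 4200, 2750]);
translate([1500, 150, 0]) cube([150, 2000, 2750]);
translate([1500, 3150, 0]) cube([150, 1200, 2750]);
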